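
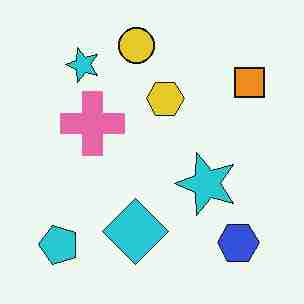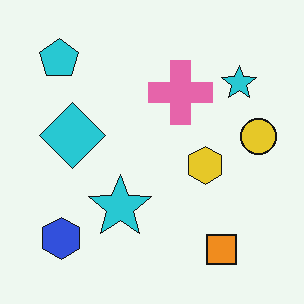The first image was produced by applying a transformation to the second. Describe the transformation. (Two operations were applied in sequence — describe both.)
It was degraded with heavy JPEG compression, then rotated 90° counter-clockwise.

Blocky 8×8 compression artifacts appear around shape edges and the flat background shows ringing — characteristic JPEG degradation. The cyan pentagon sits in the top-left of the second image and the bottom-left of the first — consistent with a whole-image 90° counter-clockwise rotation.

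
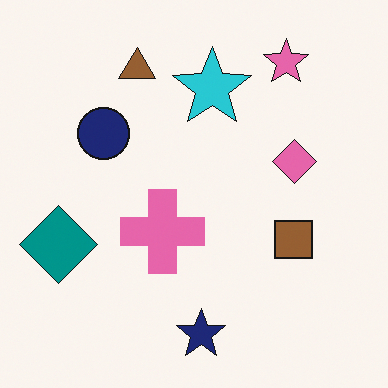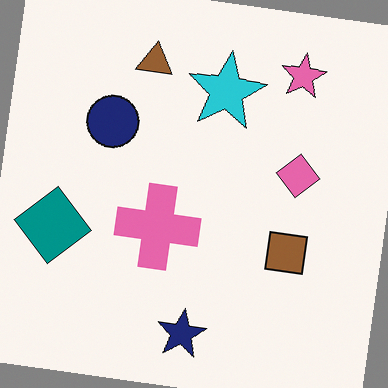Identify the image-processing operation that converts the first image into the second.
Rotated clockwise by a slight angle.

Every shape is tilted by the same angle and the image corners show triangular fill wedges — a whole-image rotation by a non-right angle.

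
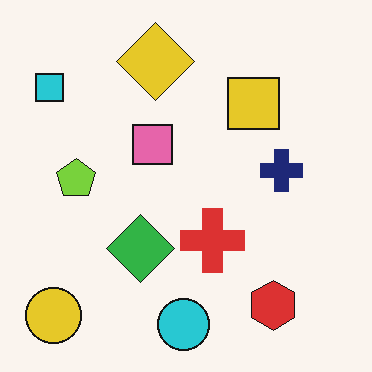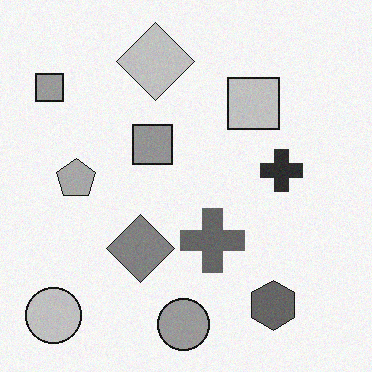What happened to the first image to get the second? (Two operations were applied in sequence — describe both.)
The transformation is: converted to grayscale, then degraded with light additive noise.

All color is removed — every shape is now a shade of grey. Random speckle covers the whole image, including the flat background.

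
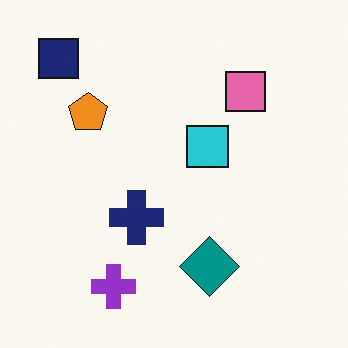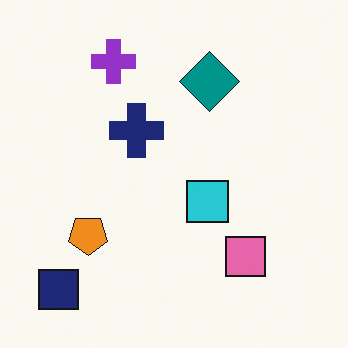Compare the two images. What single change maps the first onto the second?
The image was flipped vertically (top ↔ bottom).

The navy square is in the top-left of the first image and the bottom-left of the second — shapes on opposite sides of the horizontal midline have swapped in a mirror flip.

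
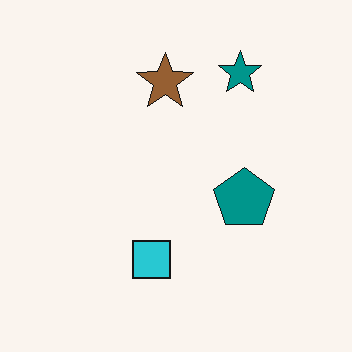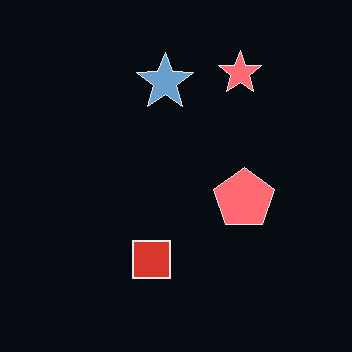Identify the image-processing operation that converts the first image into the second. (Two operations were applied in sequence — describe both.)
The second image is the first color-inverted (negative), then JPEG-compressed with visible artifacts.

The light background has become dark and every shape's color is its complement — a photographic negative. Blocky 8×8 compression artifacts appear around shape edges and the flat background shows ringing — characteristic JPEG degradation.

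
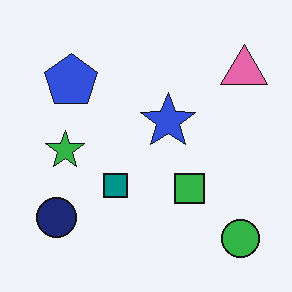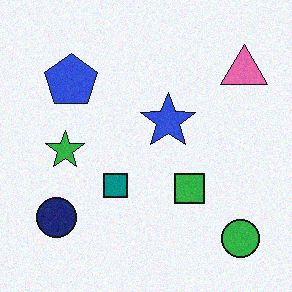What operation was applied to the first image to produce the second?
The image was degraded with light additive noise.

Random speckle covers the whole image, including the flat background.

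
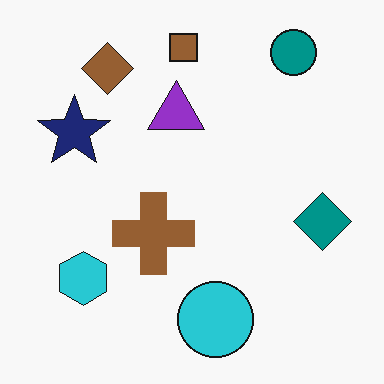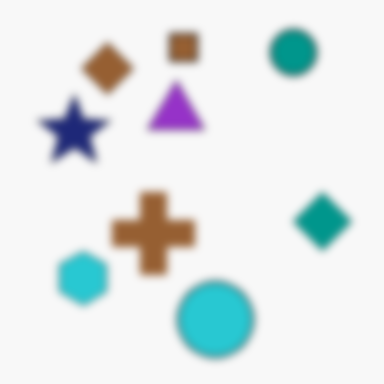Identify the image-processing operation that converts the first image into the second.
It was noticeably gaussian-blurred.

Shape edges and outlines are uniformly softened across the whole image.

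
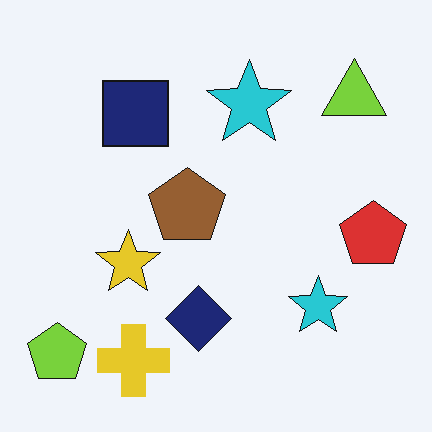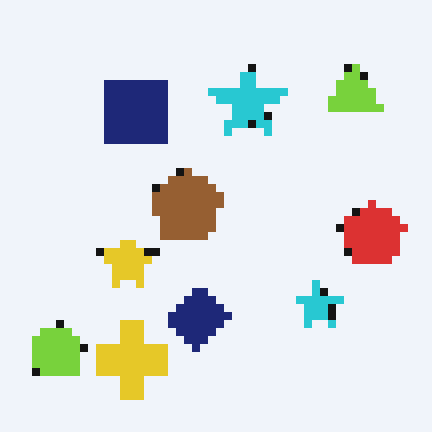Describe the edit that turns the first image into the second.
The image was pixelated into visible square blocks.

Shapes are reduced to large square blocks; fine edges and outlines are lost — a downscale-then-upscale (mosaic) effect.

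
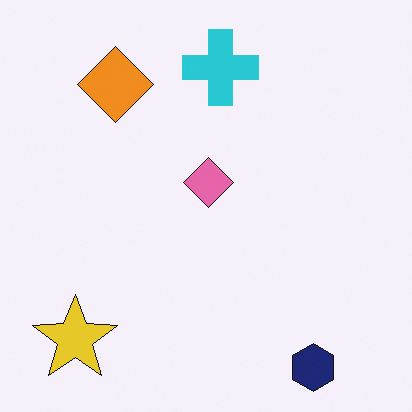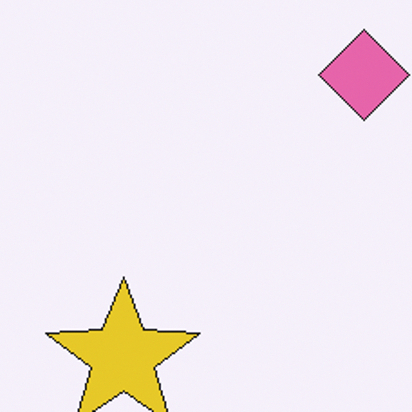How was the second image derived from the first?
Cropped tightly and scaled back up.

The visible shapes are larger and the field of view is narrower; shapes near the original edges may be partly or wholly outside the frame — a crop-and-rescale.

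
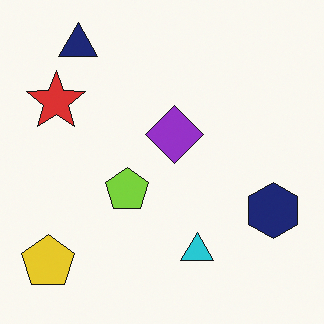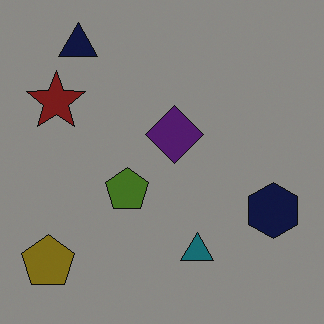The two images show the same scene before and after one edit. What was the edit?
Substantially darkened.

Every pixel — background and shapes alike — is uniformly darkened.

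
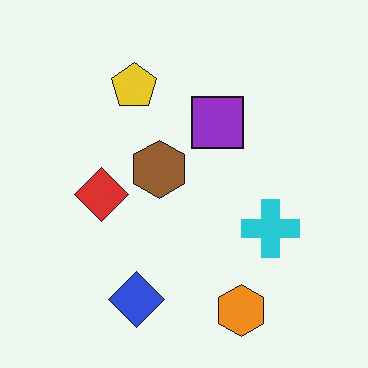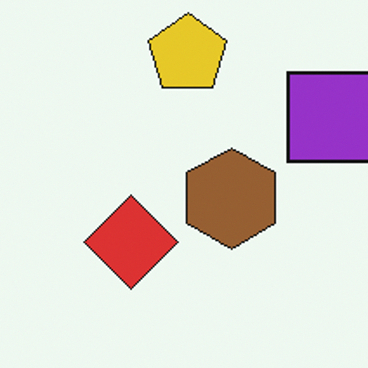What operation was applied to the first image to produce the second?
This is the original image cropped tightly and scaled back up.

The visible shapes are larger and the field of view is narrower; shapes near the original edges may be partly or wholly outside the frame — a crop-and-rescale.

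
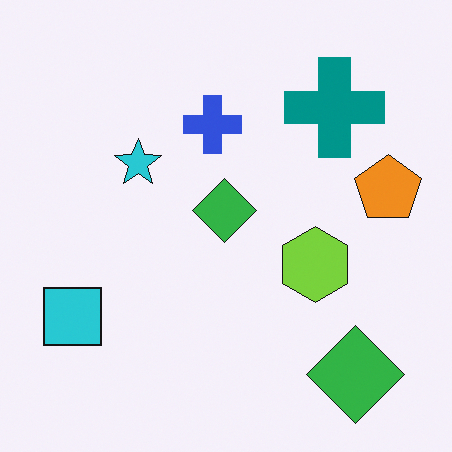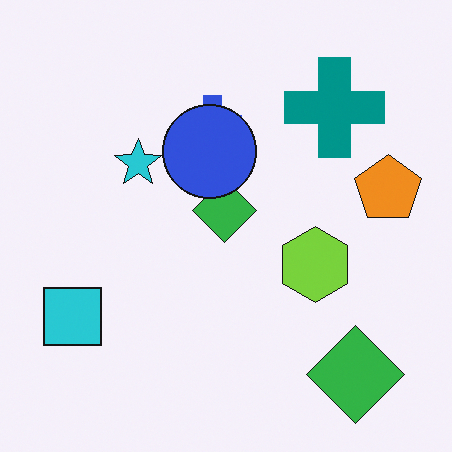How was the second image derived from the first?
The second image is the first overlaid with an additional blue circle.

A blue circle appears in the second image that is absent from the first.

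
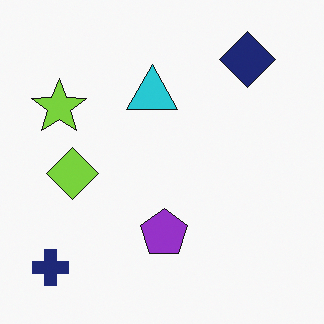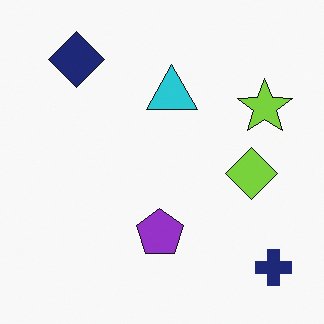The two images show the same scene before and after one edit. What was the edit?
The second image is the first flipped horizontally (left ↔ right).

The navy cross is in the bottom-left of the first image and the bottom-right of the second — shapes on opposite sides of the vertical midline have swapped in a mirror flip.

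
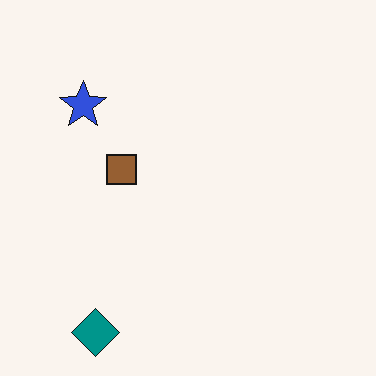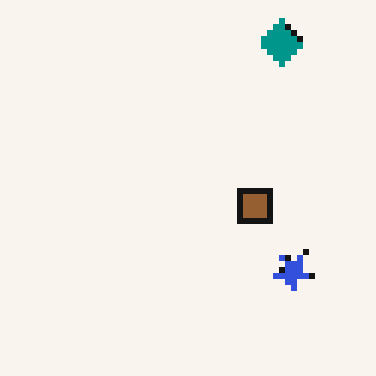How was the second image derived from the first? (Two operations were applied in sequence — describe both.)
Rotated 180°, then pixelated into visible square blocks.

The teal diamond sits in the bottom-left of the first image and the top-right of the second — consistent with a whole-image 180° rotation. Shapes are reduced to large square blocks; fine edges and outlines are lost — a downscale-then-upscale (mosaic) effect.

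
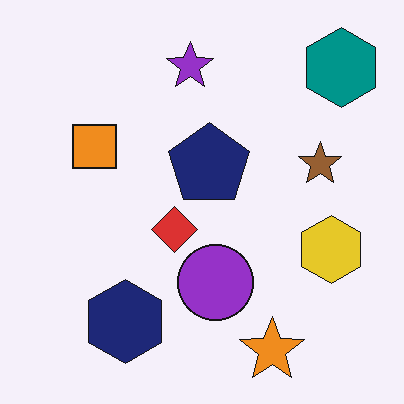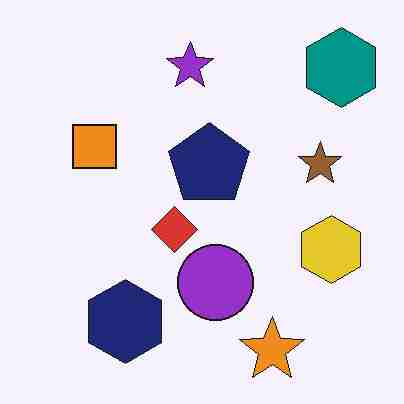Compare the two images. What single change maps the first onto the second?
It was heavily JPEG-compressed with obvious blocking artifacts.

Blocky 8×8 compression artifacts appear around shape edges and the flat background shows ringing — characteristic JPEG degradation.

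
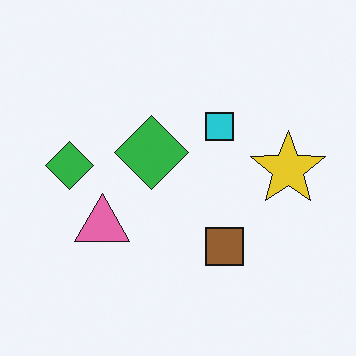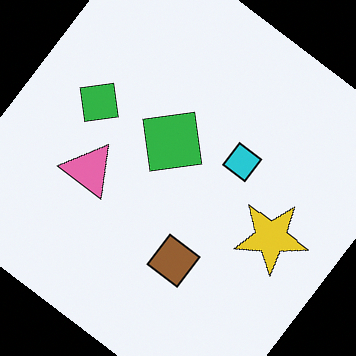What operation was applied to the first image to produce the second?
It was rotated clockwise by a large amount — several tens of degrees.

Every shape is tilted by the same angle and the image corners show triangular fill wedges — a whole-image rotation by a non-right angle.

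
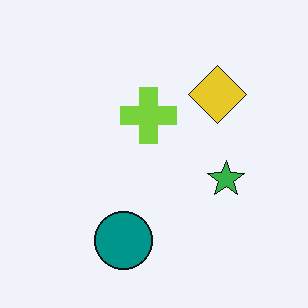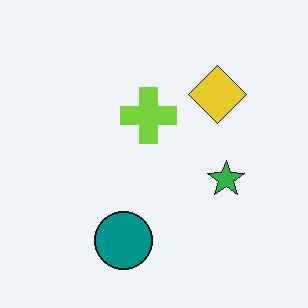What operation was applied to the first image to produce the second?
The second image is the first given moderate JPEG compression.

Blocky 8×8 compression artifacts appear around shape edges and the flat background shows ringing — characteristic JPEG degradation.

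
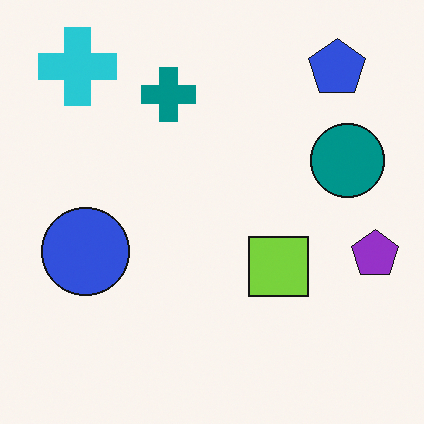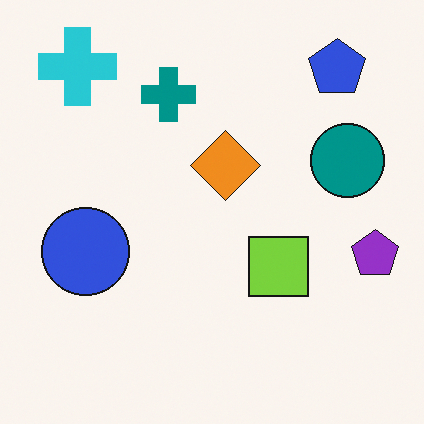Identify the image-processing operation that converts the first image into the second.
It was overlaid with an additional orange diamond.

An orange diamond appears in the second image that is absent from the first.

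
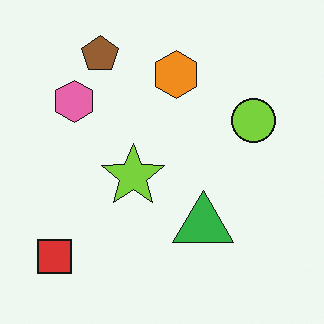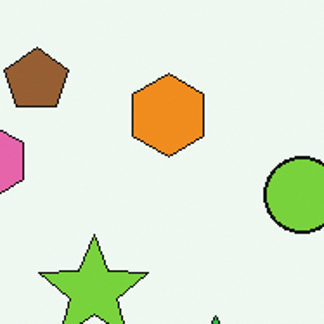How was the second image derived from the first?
The transformation is: cropped tightly and scaled back up.

The visible shapes are larger and the field of view is narrower; shapes near the original edges may be partly or wholly outside the frame — a crop-and-rescale.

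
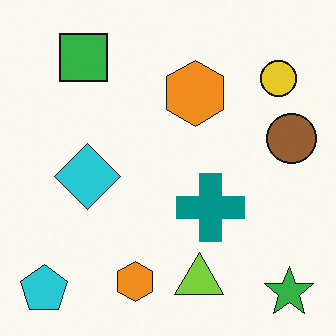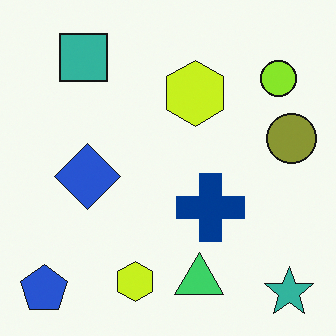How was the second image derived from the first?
Hue-shifted slightly.

Every shape's color has rotated by the same amount around the hue wheel — a uniform hue shift.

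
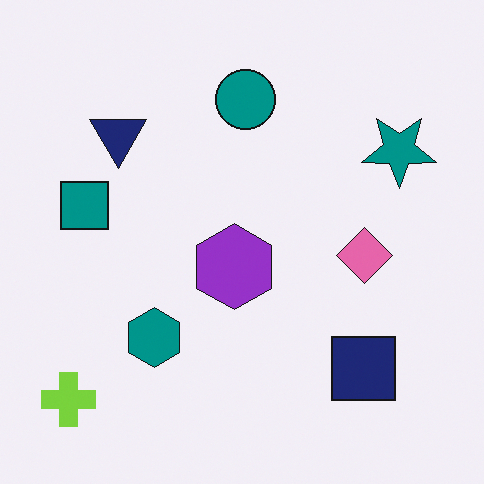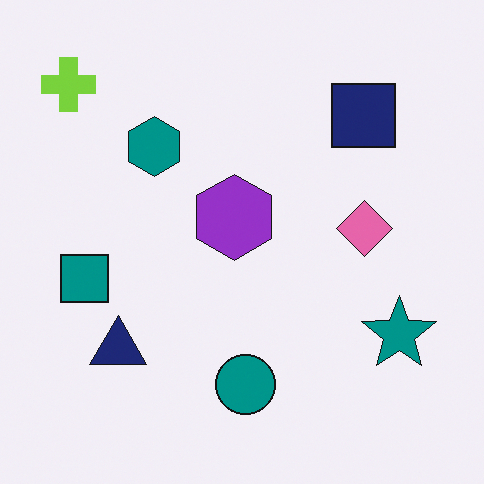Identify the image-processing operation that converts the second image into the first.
It was flipped vertically (top ↔ bottom).

The lime cross is in the top-left of the second image and the bottom-left of the first — shapes on opposite sides of the horizontal midline have swapped in a mirror flip.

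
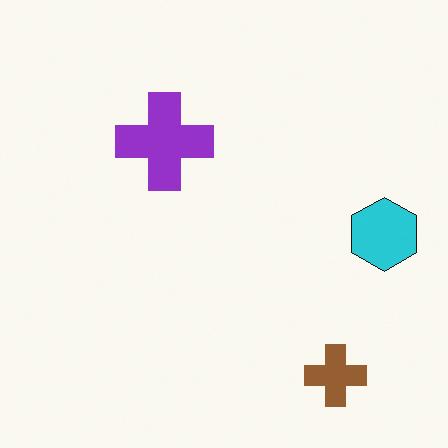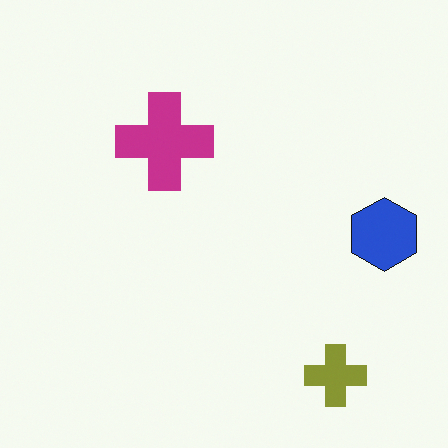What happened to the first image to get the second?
This is the original image hue-shifted slightly.

Every shape's color has rotated by the same amount around the hue wheel — a uniform hue shift.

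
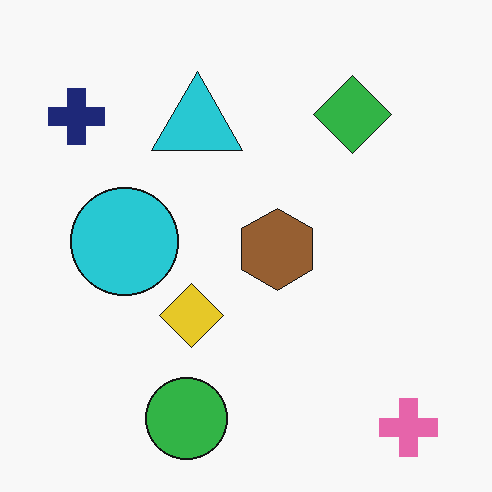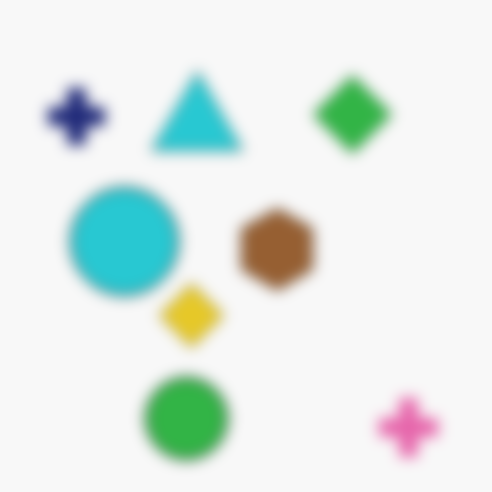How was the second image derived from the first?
It was strongly gaussian-blurred.

Shape edges and outlines are uniformly softened across the whole image.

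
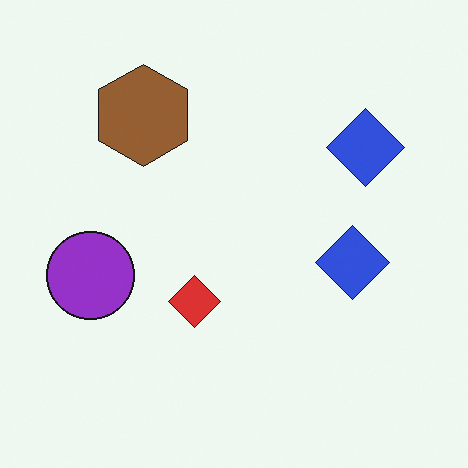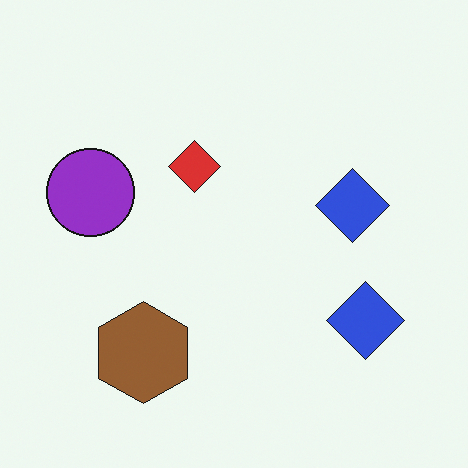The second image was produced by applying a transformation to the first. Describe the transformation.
It was flipped vertically (top ↔ bottom).

The brown hexagon is in the top-left of the first image and the bottom-left of the second — shapes on opposite sides of the horizontal midline have swapped in a mirror flip.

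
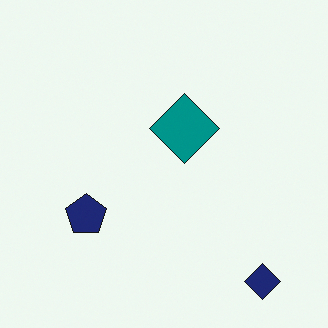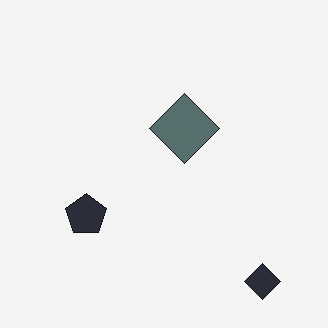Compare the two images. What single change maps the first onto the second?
This is the original image heavily desaturated.

All colors are more muted and greyish — a global saturation change.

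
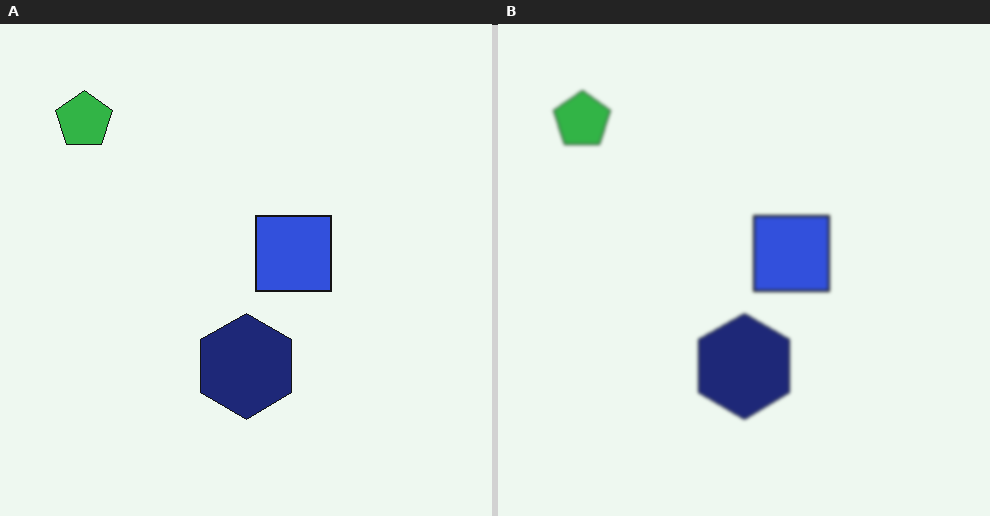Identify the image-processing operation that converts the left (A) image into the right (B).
The right (B) image is the left (A) given a subtle gaussian blur.

Shape edges and outlines are uniformly softened across the whole image.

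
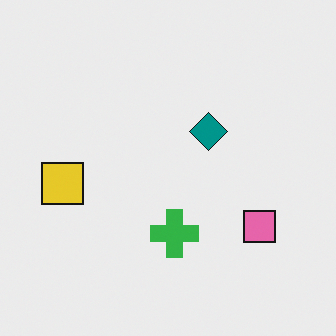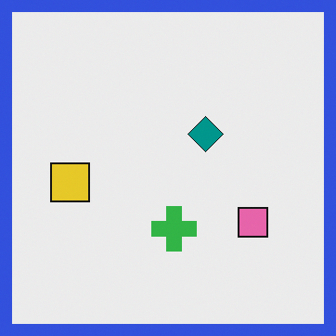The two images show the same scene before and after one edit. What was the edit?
This is the original image framed with a blue border.

A solid blue frame runs around the edge of the second image, with the content slightly shrunk inside it.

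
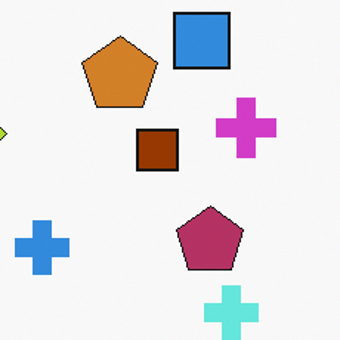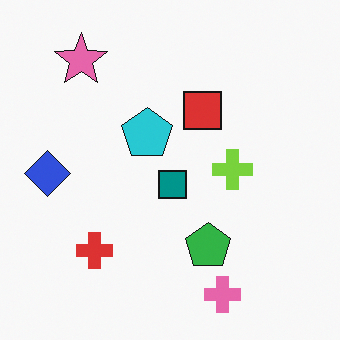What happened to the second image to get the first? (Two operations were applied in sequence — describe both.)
This is the original image cropped slightly and scaled back up, then hue-shifted by a large amount.

The visible shapes are larger and the field of view is narrower; shapes near the original edges may be partly or wholly outside the frame — a crop-and-rescale. Every shape's color has rotated by the same amount around the hue wheel — a uniform hue shift.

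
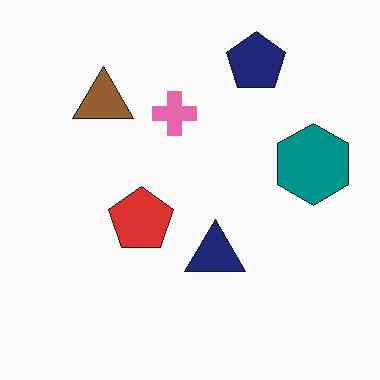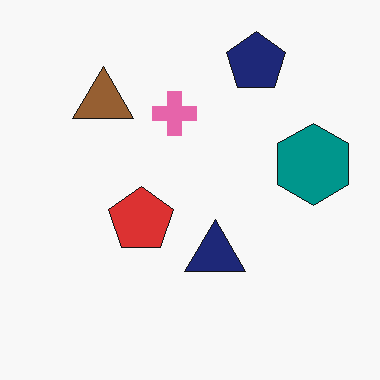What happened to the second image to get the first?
This is the original image given moderate JPEG compression.

Blocky 8×8 compression artifacts appear around shape edges and the flat background shows ringing — characteristic JPEG degradation.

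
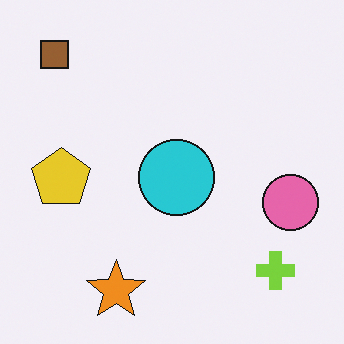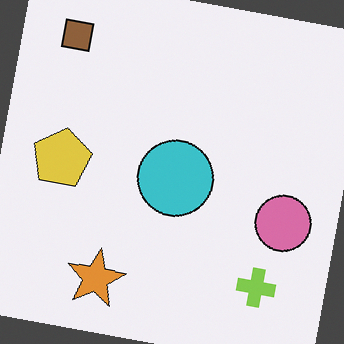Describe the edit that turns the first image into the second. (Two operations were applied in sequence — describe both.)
It was rotated clockwise by a few degrees, then slightly desaturated.

Every shape is tilted by the same angle and the image corners show triangular fill wedges — a whole-image rotation by a non-right angle. All colors are more muted and greyish — a global saturation change.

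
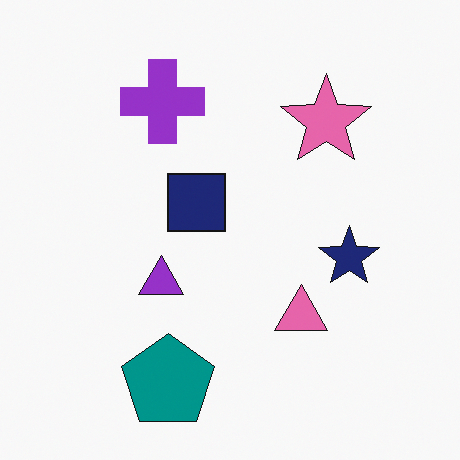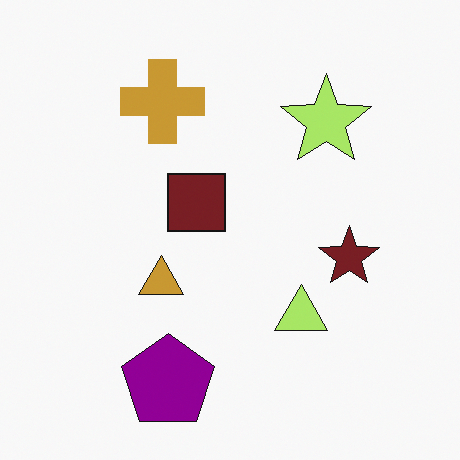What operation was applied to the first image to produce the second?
This is the original image hue-shifted by a moderate amount.

Every shape's color has rotated by the same amount around the hue wheel — a uniform hue shift.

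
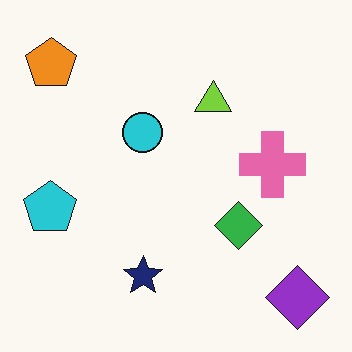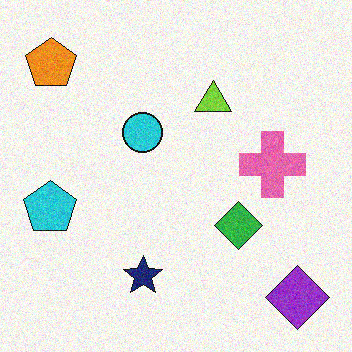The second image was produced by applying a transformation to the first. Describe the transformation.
Degraded with moderate additive noise.

Random speckle covers the whole image, including the flat background.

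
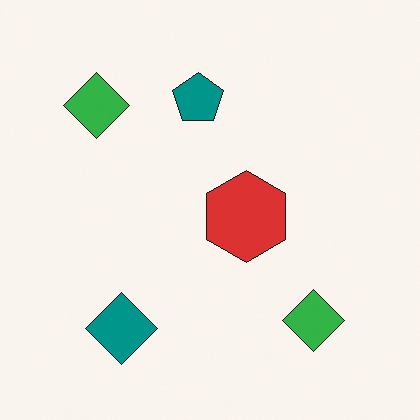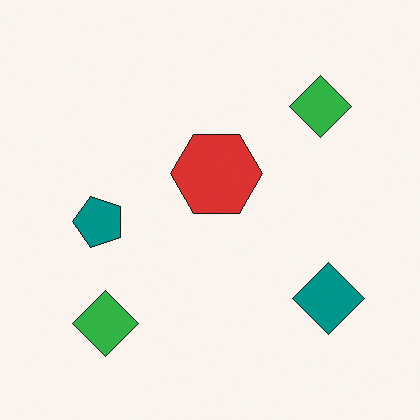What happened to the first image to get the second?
The transformation is: rotated 90° counter-clockwise.

The teal diamond sits in the bottom-left of the first image and the bottom-right of the second — consistent with a whole-image 90° counter-clockwise rotation.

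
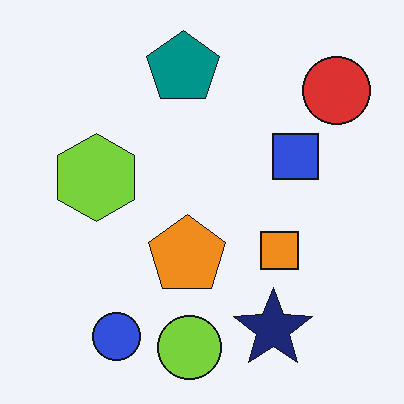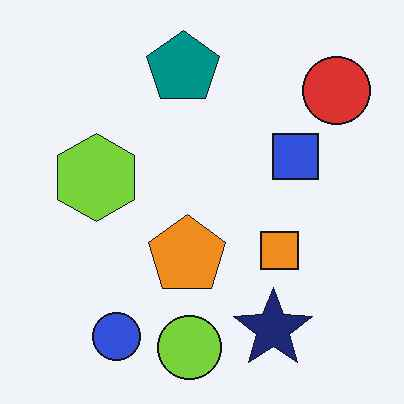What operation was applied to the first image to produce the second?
It was given moderate JPEG compression.

Blocky 8×8 compression artifacts appear around shape edges and the flat background shows ringing — characteristic JPEG degradation.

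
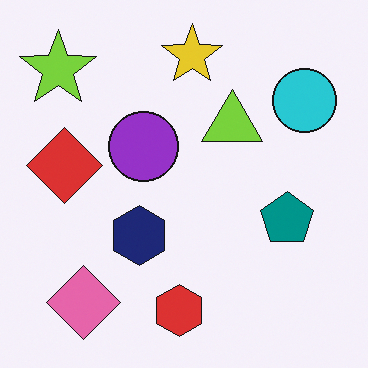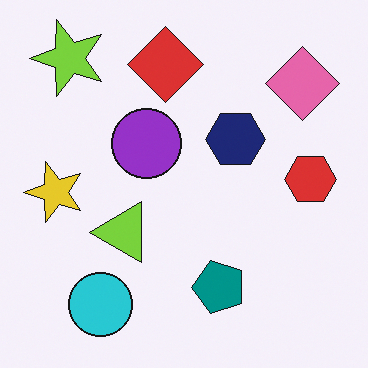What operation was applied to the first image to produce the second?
Transposed (reflected across the top-left ↔ bottom-right diagonal).

Shapes have swapped their row and column positions — what was in the top-right is now in the bottom-left — a diagonal reflection.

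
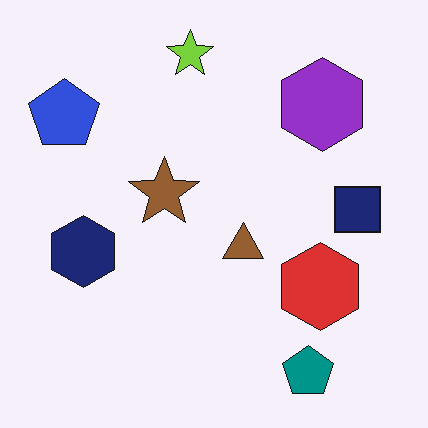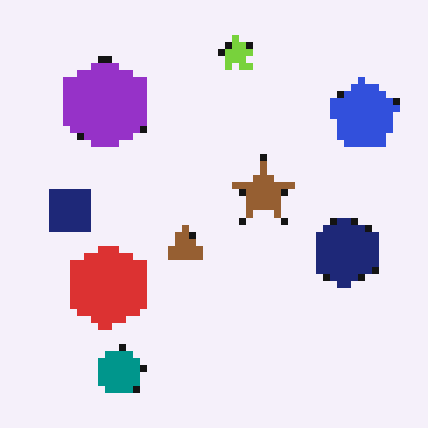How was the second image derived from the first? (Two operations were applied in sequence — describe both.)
The second image is the first flipped horizontally (left ↔ right), then pixelated into visible square blocks.

The blue pentagon is in the top-left of the first image and the top-right of the second — shapes on opposite sides of the vertical midline have swapped in a mirror flip. Shapes are reduced to large square blocks; fine edges and outlines are lost — a downscale-then-upscale (mosaic) effect.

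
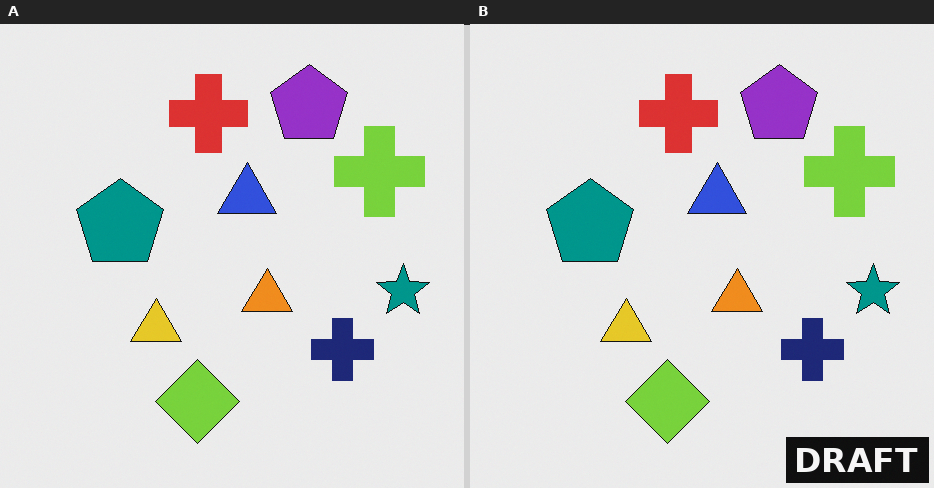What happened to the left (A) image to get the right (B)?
It was watermarked with the text "DRAFT" in the lower-right corner.

A dark label reading "DRAFT" appears in the lower-right corner.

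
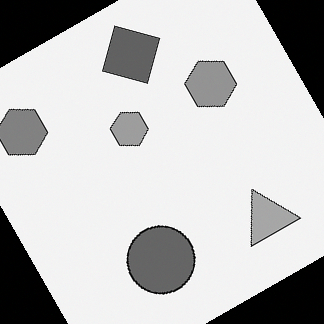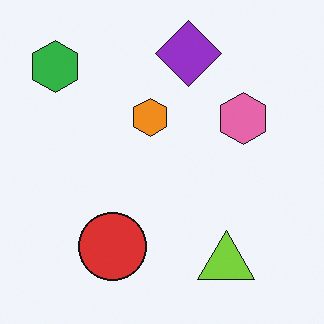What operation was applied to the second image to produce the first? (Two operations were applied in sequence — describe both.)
This is the original image rotated counter-clockwise by a moderate amount, then converted to grayscale.

Every shape is tilted by the same angle and the image corners show triangular fill wedges — a whole-image rotation by a non-right angle. All color is removed — every shape is now a shade of grey.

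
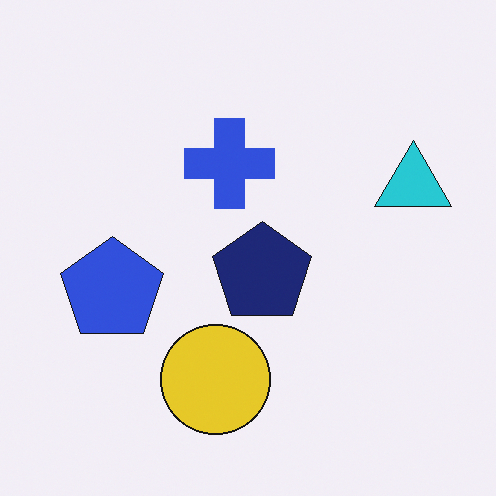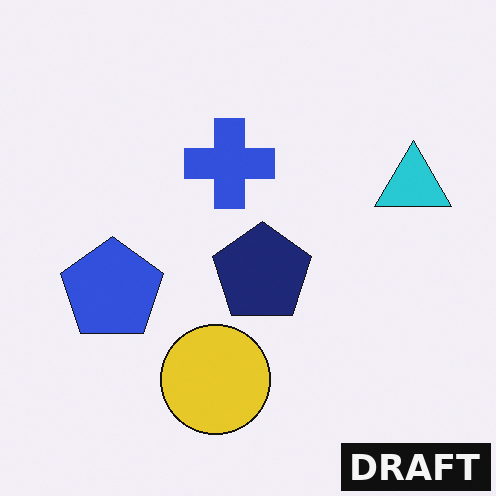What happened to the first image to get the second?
Watermarked with the text "DRAFT" in the lower-right corner.

A dark label reading "DRAFT" appears in the lower-right corner.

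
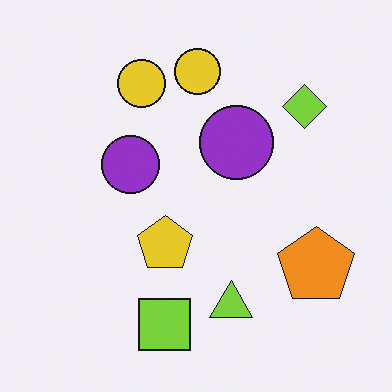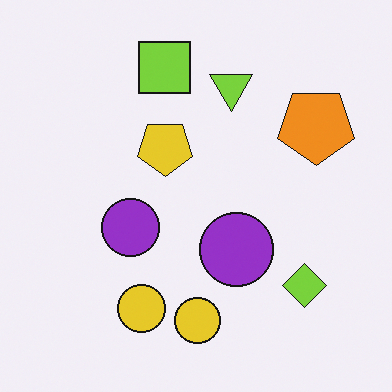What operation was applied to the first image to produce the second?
The second image is the first flipped vertically (top ↔ bottom).

The lime square is in the bottom of the first image and the top of the second — shapes on opposite sides of the horizontal midline have swapped in a mirror flip.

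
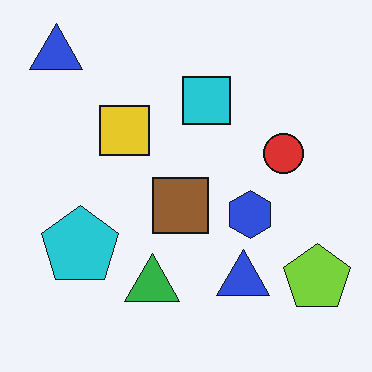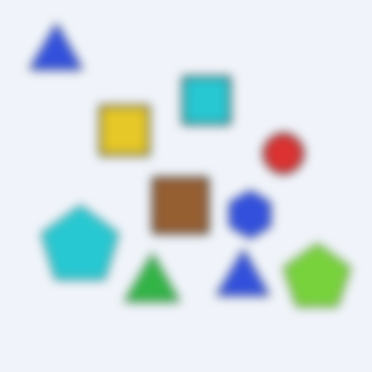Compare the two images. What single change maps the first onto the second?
The transformation is: strongly gaussian-blurred.

Shape edges and outlines are uniformly softened across the whole image.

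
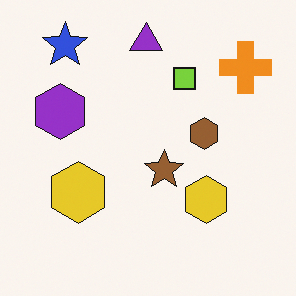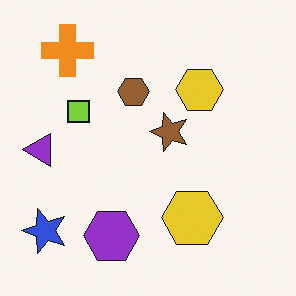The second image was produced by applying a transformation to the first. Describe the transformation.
The image was rotated 90° counter-clockwise.

The blue star sits in the top-left of the first image and the bottom-left of the second — consistent with a whole-image 90° counter-clockwise rotation.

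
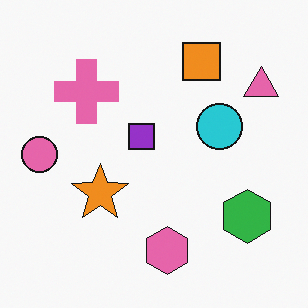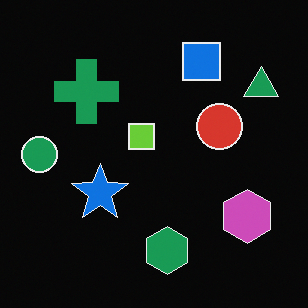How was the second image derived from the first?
It was color-inverted (negative).

The light background has become dark and every shape's color is its complement — a photographic negative.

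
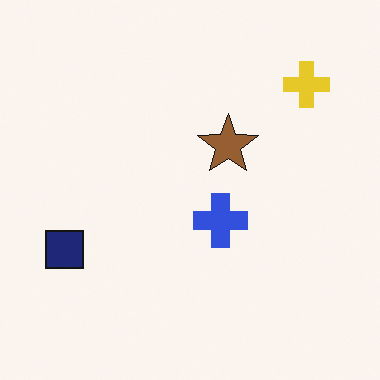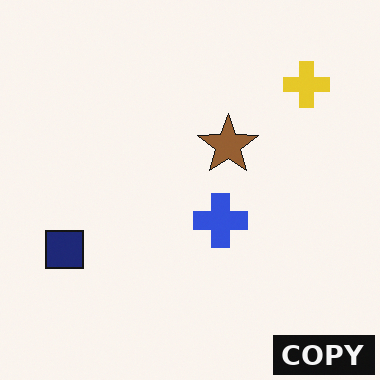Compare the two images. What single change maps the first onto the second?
The second image is the first watermarked with the text "COPY" in the lower-right corner.

A dark label reading "COPY" appears in the lower-right corner.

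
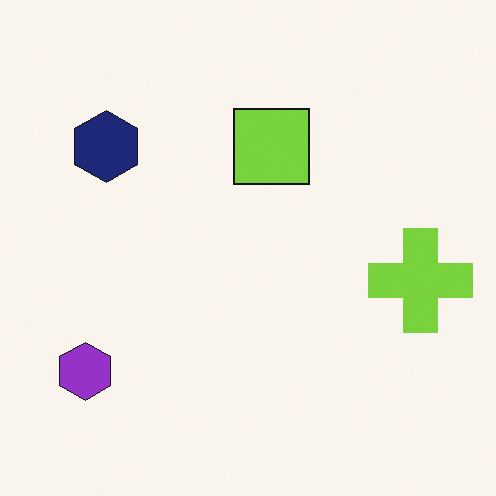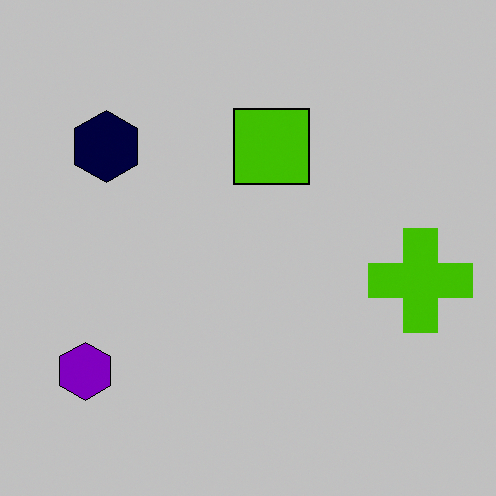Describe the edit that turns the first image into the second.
The second image is the first aggressively posterized.

Each flat color has snapped to a coarser quantized level — most visibly, the near-white background has dropped to a flat grey.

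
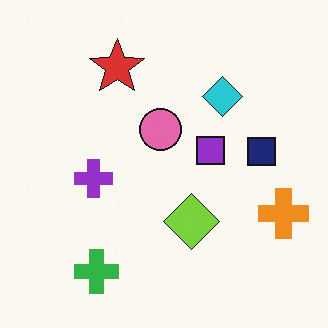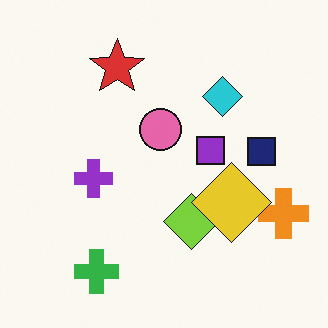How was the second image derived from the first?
It was overlaid with an additional yellow diamond.

A yellow diamond appears in the second image that is absent from the first.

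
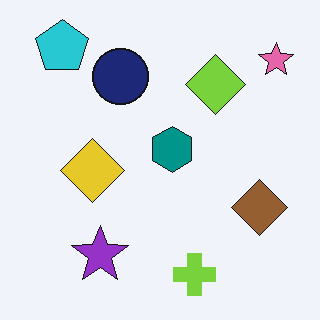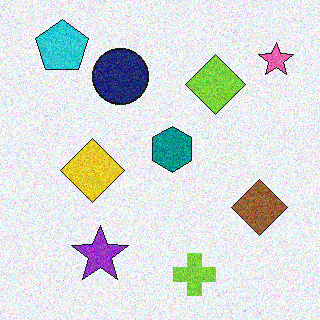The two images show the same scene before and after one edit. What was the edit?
Degraded with moderate additive noise.

Random speckle covers the whole image, including the flat background.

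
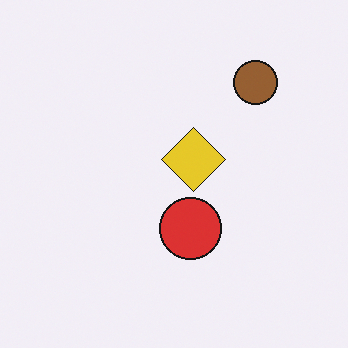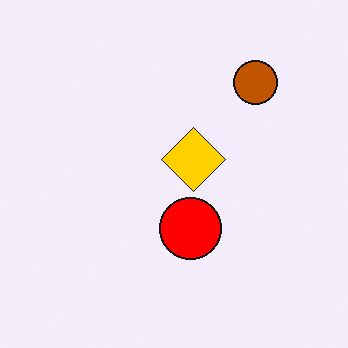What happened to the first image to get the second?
The transformation is: heavily oversaturated.

All colors are more vivid — a global saturation change.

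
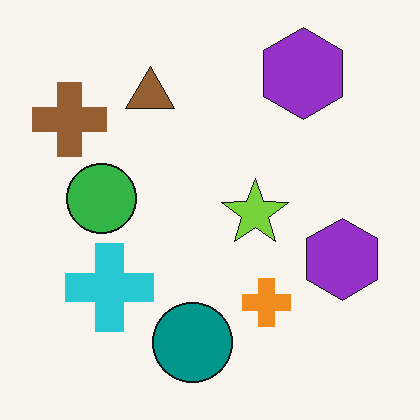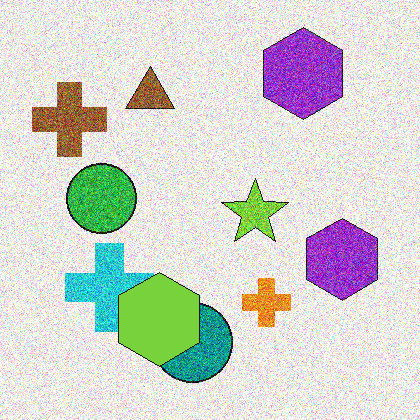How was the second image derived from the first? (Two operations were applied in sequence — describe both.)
Degraded with strong gaussian noise, then overlaid with an additional lime hexagon.

Random speckle covers the whole image, including the flat background. A lime hexagon appears in the second image that is absent from the first.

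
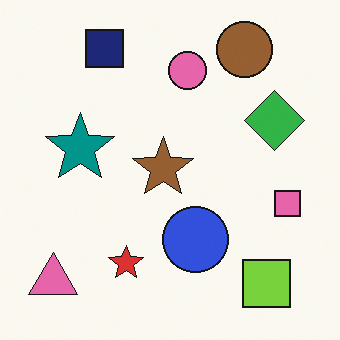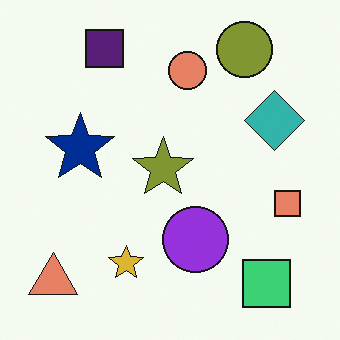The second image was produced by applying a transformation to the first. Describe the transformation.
Hue-shifted by a small amount.

Every shape's color has rotated by the same amount around the hue wheel — a uniform hue shift.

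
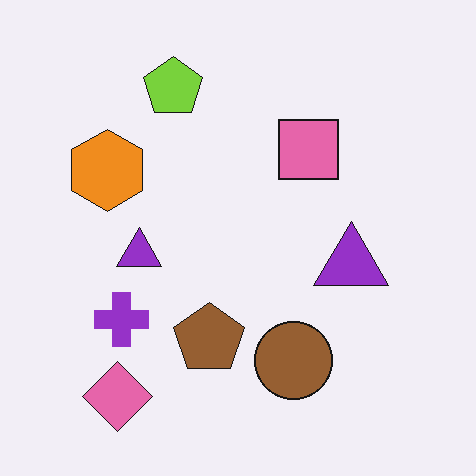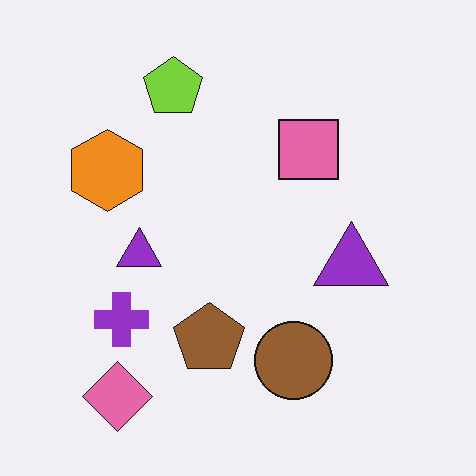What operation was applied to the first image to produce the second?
It was given moderate JPEG compression.

Blocky 8×8 compression artifacts appear around shape edges and the flat background shows ringing — characteristic JPEG degradation.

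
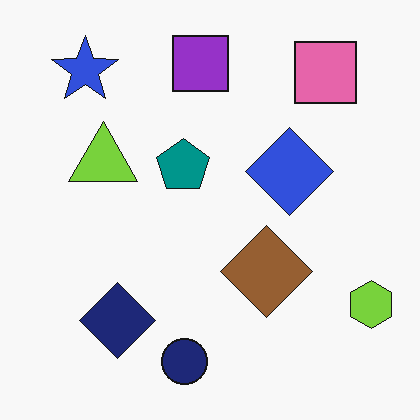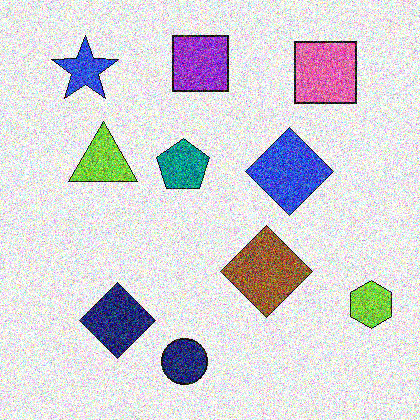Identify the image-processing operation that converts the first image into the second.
Degraded with strong gaussian noise.

Random speckle covers the whole image, including the flat background.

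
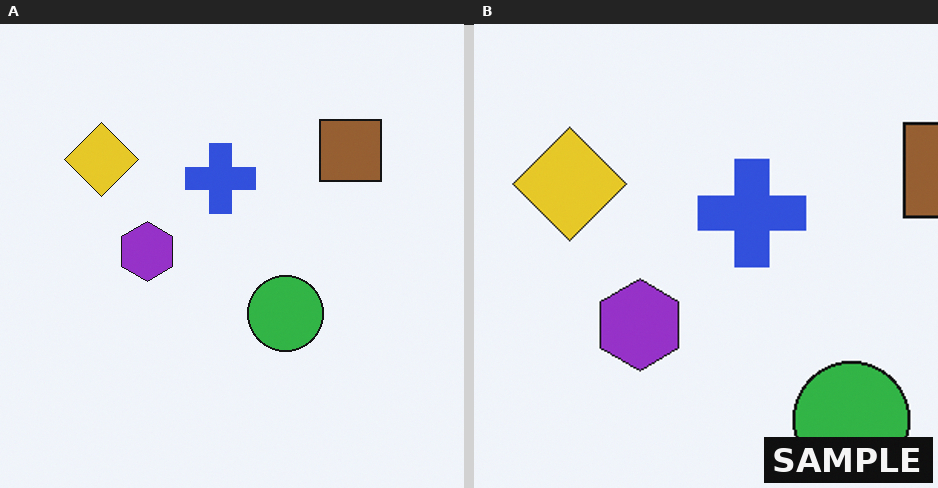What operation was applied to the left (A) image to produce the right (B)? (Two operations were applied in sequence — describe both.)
Cropped slightly and scaled back up, then watermarked with the text "SAMPLE" in the lower-right corner.

The visible shapes are larger and the field of view is narrower; shapes near the original edges may be partly or wholly outside the frame — a crop-and-rescale. A dark label reading "SAMPLE" appears in the lower-right corner.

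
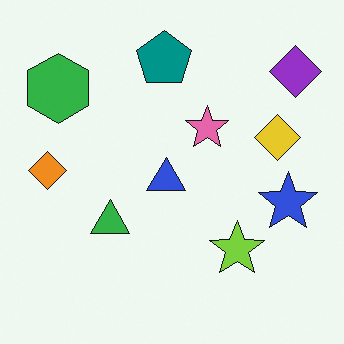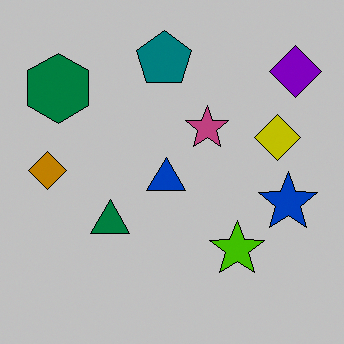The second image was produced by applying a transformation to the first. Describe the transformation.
The image was heavily posterized to just a handful of flat colors.

Each flat color has snapped to a coarser quantized level — most visibly, the near-white background has dropped to a flat grey.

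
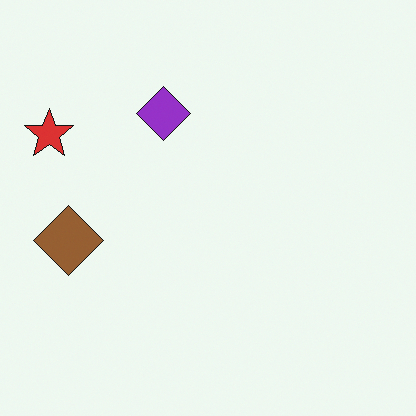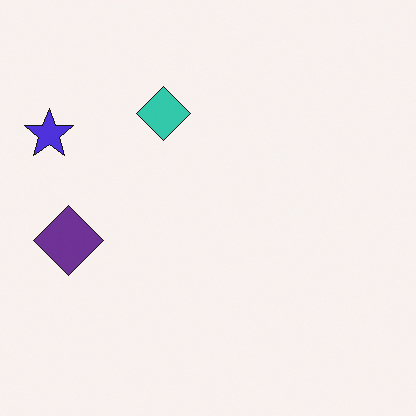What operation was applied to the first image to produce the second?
Hue-shifted by a large amount.

Every shape's color has rotated by the same amount around the hue wheel — a uniform hue shift.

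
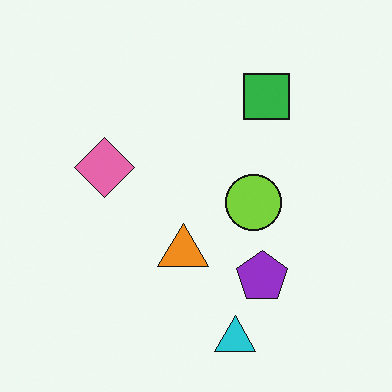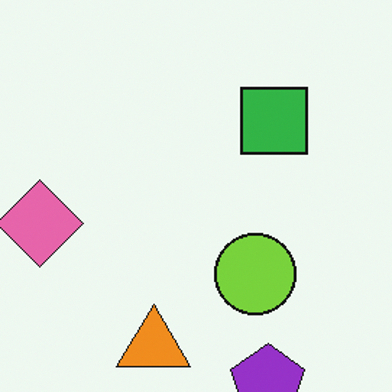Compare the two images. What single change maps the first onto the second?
This is the original image cropped slightly and scaled back up.

The visible shapes are larger and the field of view is narrower; shapes near the original edges may be partly or wholly outside the frame — a crop-and-rescale.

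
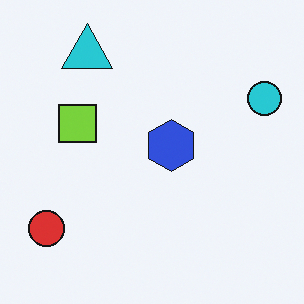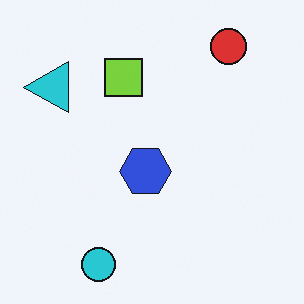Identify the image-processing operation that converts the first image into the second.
The second image is the first transposed (reflected across the top-left ↔ bottom-right diagonal).

Shapes have swapped their row and column positions — what was in the top-right is now in the bottom-left — a diagonal reflection.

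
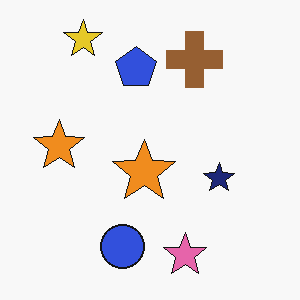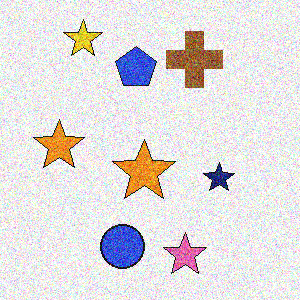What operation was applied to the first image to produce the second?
The transformation is: degraded with heavy additive noise.

Random speckle covers the whole image, including the flat background.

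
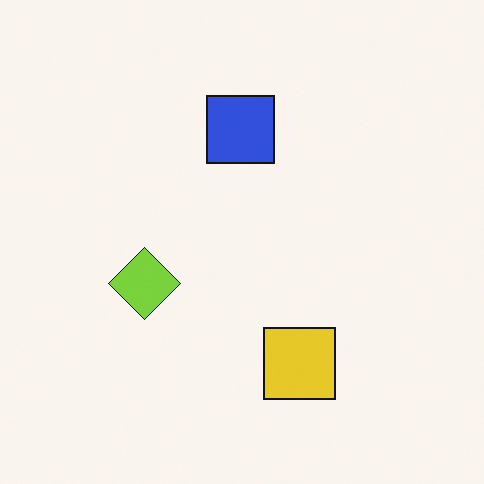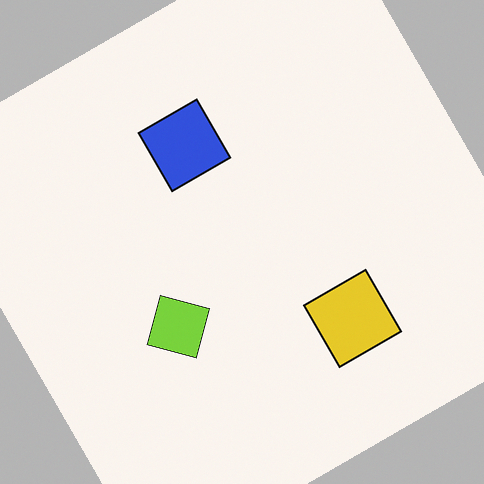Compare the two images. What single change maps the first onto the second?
The transformation is: rotated counter-clockwise by a large amount — several tens of degrees.

Every shape is tilted by the same angle and the image corners show triangular fill wedges — a whole-image rotation by a non-right angle.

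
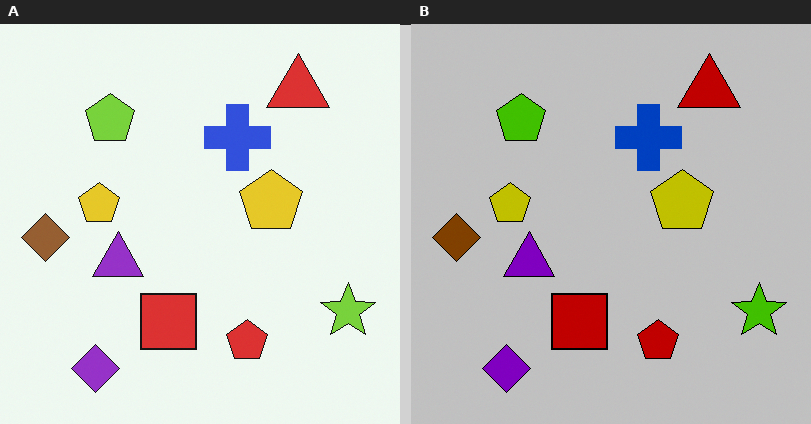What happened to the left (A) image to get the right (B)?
It was heavily posterized to just a handful of flat colors.

Each flat color has snapped to a coarser quantized level — most visibly, the near-white background has dropped to a flat grey.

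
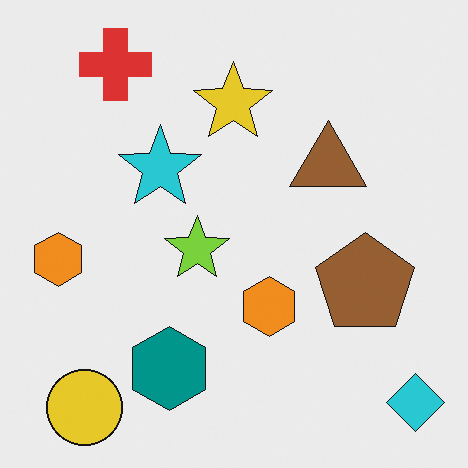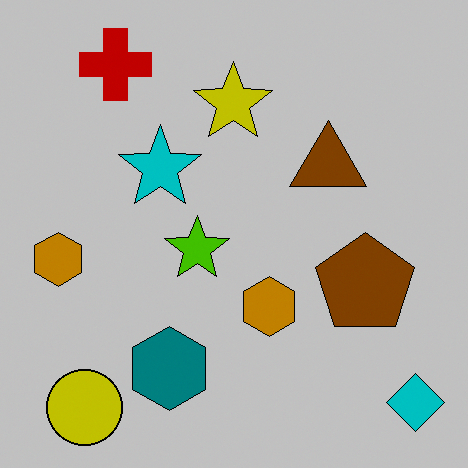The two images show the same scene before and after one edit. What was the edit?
The image was heavily posterized to just a handful of flat colors.

Each flat color has snapped to a coarser quantized level — most visibly, the near-white background has dropped to a flat grey.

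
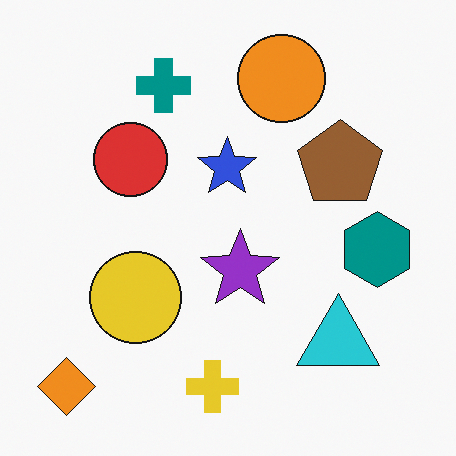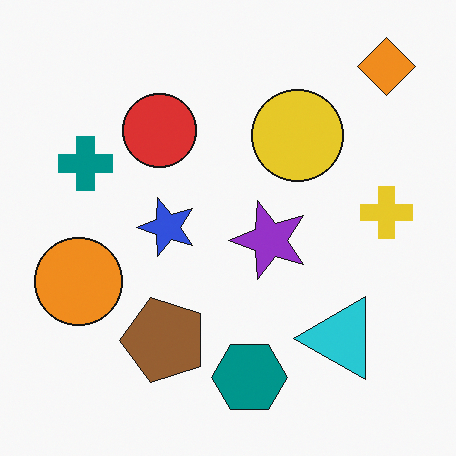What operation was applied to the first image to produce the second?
It was transposed (reflected across the top-left ↔ bottom-right diagonal).

Shapes have swapped their row and column positions — what was in the top-right is now in the bottom-left — a diagonal reflection.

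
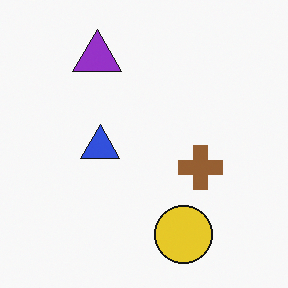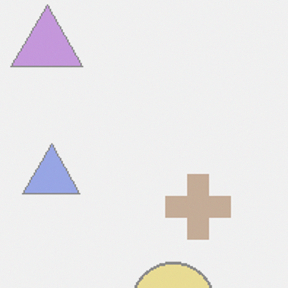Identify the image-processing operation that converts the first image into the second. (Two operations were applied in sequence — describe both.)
The second image is the first cropped to a modestly smaller region and rescaled, then washed out (contrast reduced).

The visible shapes are larger and the field of view is narrower; shapes near the original edges may be partly or wholly outside the frame — a crop-and-rescale. Tones are pushed toward mid-grey across the whole image — a global contrast change.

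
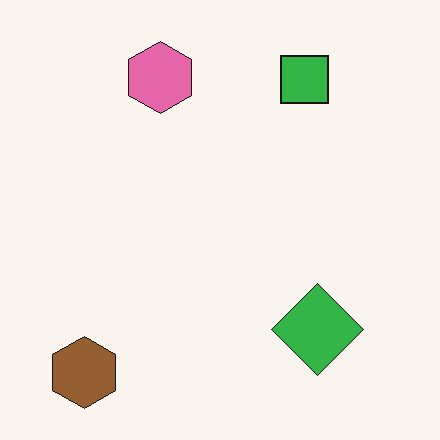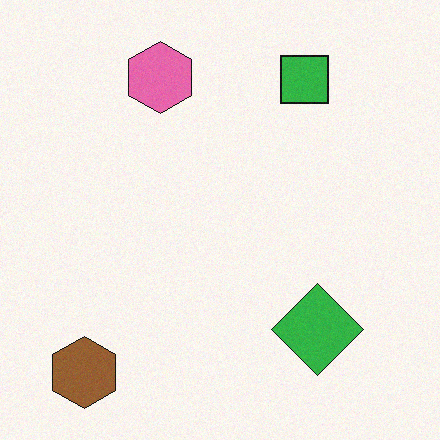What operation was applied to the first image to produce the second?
The second image is the first degraded with a light layer of grain.

Random speckle covers the whole image, including the flat background.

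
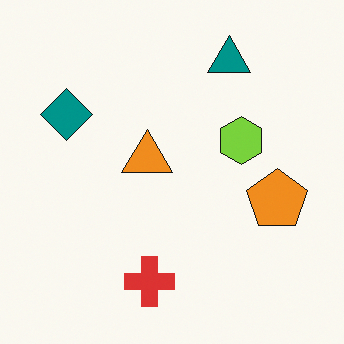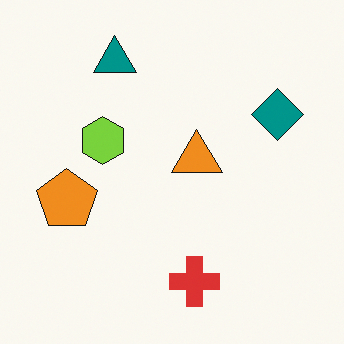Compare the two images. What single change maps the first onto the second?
The transformation is: flipped horizontally (left ↔ right).

The teal diamond is in the top-left of the first image and the top-right of the second — shapes on opposite sides of the vertical midline have swapped in a mirror flip.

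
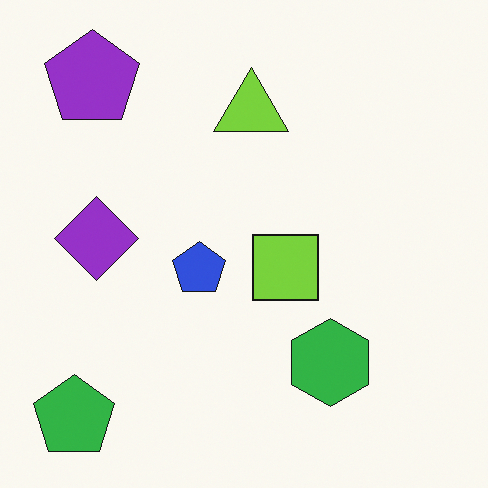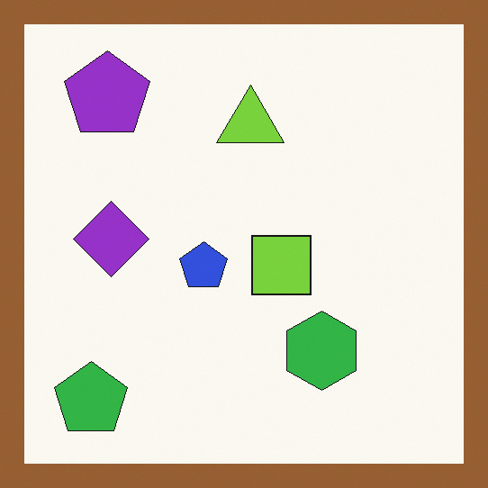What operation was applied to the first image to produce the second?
It was framed with a brown border.

A solid brown frame runs around the edge of the second image, with the content slightly shrunk inside it.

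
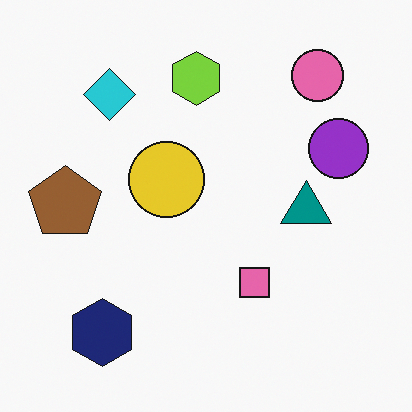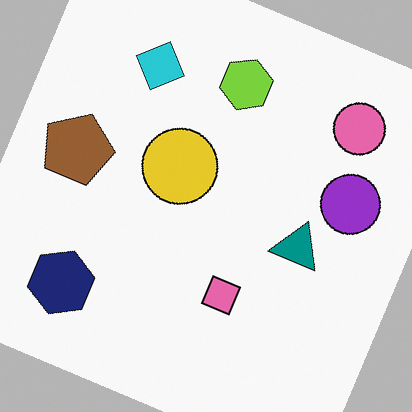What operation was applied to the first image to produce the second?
Rotated clockwise by a clearly visible amount.

Every shape is tilted by the same angle and the image corners show triangular fill wedges — a whole-image rotation by a non-right angle.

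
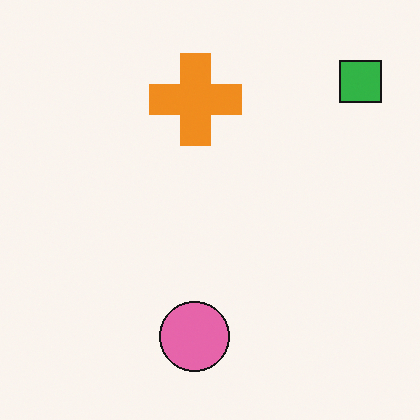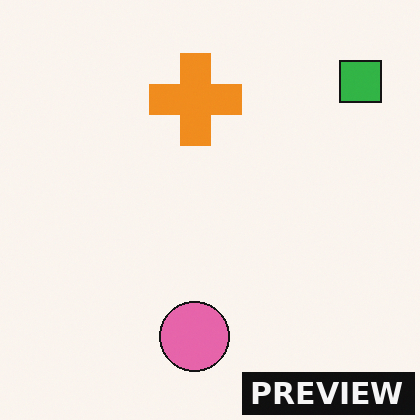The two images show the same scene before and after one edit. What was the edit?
The second image is the first watermarked with the text "PREVIEW" in the lower-right corner.

A dark label reading "PREVIEW" appears in the lower-right corner.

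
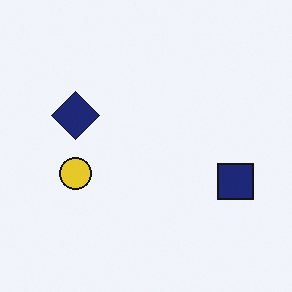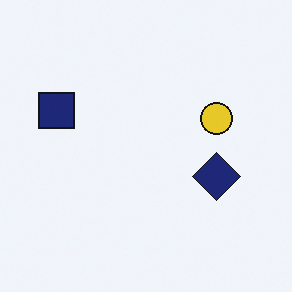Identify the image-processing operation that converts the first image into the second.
It was rotated 180°.

The navy square sits in the right of the first image and the left of the second — consistent with a whole-image 180° rotation.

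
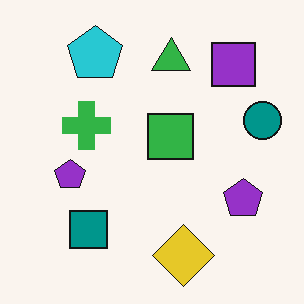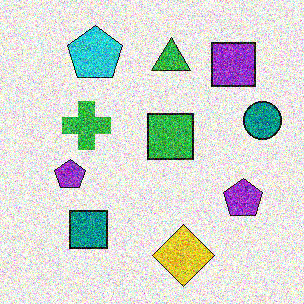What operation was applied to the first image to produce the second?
The second image is the first degraded with strong gaussian noise.

Random speckle covers the whole image, including the flat background.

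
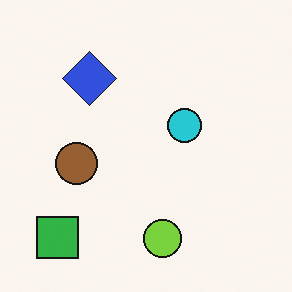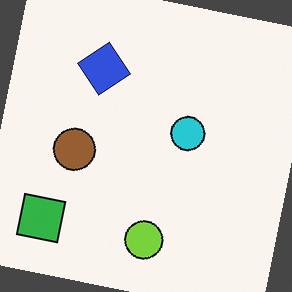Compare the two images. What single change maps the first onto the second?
The image was rotated clockwise by a slight angle.

Every shape is tilted by the same angle and the image corners show triangular fill wedges — a whole-image rotation by a non-right angle.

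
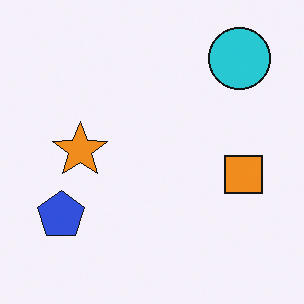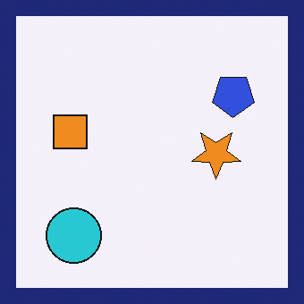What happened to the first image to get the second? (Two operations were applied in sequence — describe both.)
This is the original image rotated 180°, then framed with a navy border.

The cyan circle sits in the top-right of the first image and the bottom-left of the second — consistent with a whole-image 180° rotation. A solid navy frame runs around the edge of the second image, with the content slightly shrunk inside it.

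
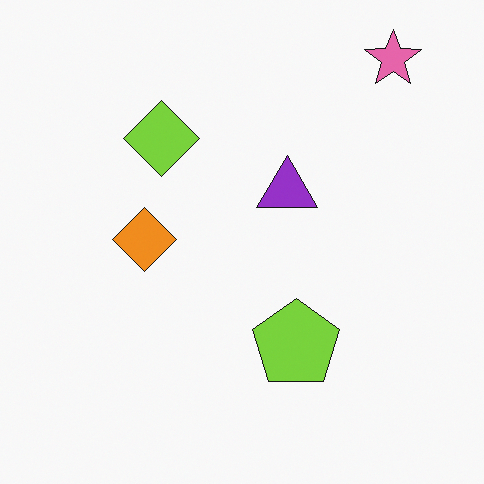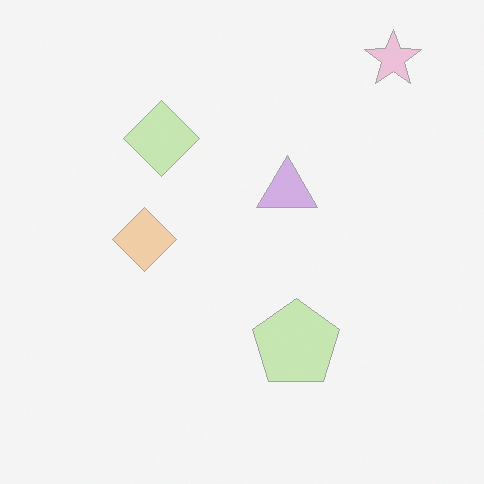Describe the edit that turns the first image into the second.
The second image is the first given much lower contrast.

Tones are pushed toward mid-grey across the whole image — a global contrast change.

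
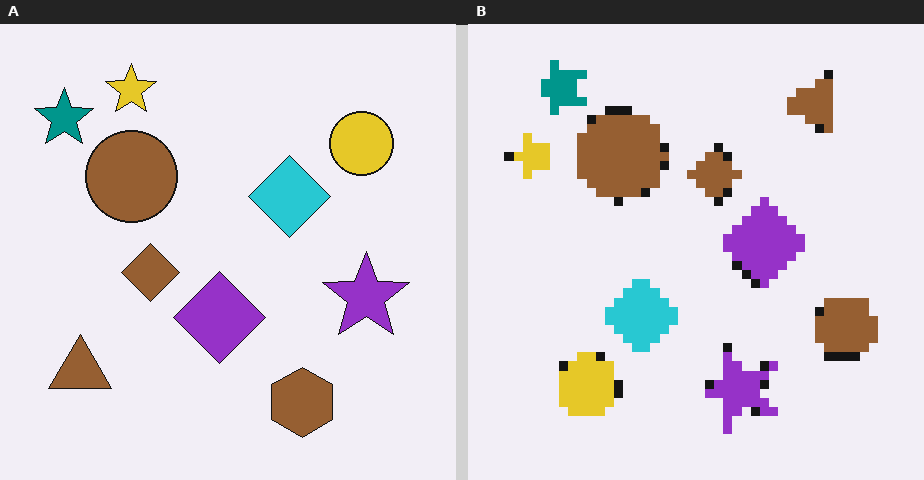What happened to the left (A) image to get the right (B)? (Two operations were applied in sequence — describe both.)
The image was transposed (reflected across the top-left ↔ bottom-right diagonal), then coarsely pixelated.

Shapes have swapped their row and column positions — what was in the top-right is now in the bottom-left — a diagonal reflection. Shapes are reduced to large square blocks; fine edges and outlines are lost — a downscale-then-upscale (mosaic) effect.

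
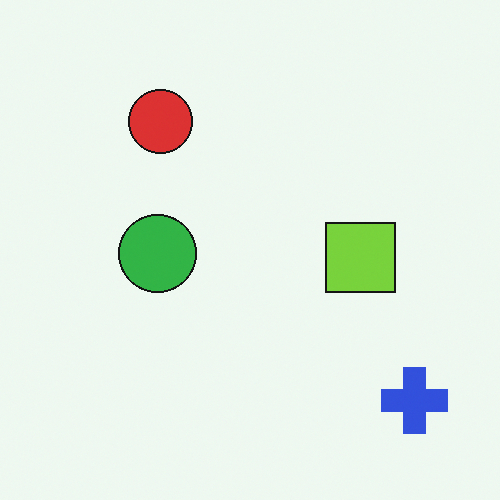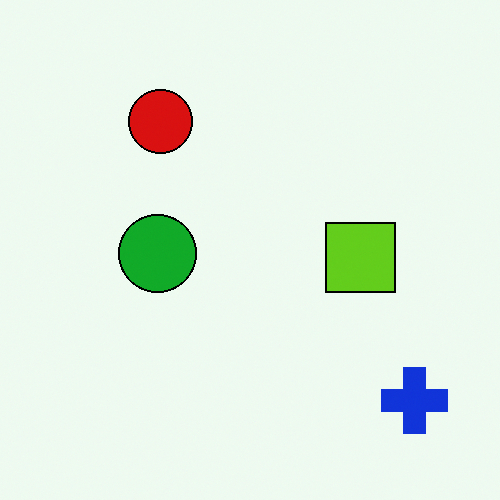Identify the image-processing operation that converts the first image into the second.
The second image is the first given slightly increased contrast.

Tones are pushed away from mid-grey across the whole image — a global contrast change.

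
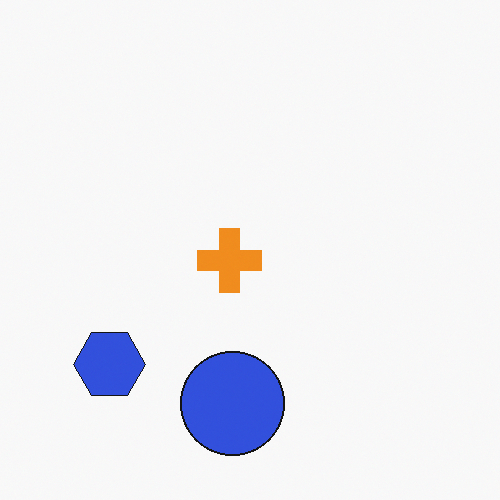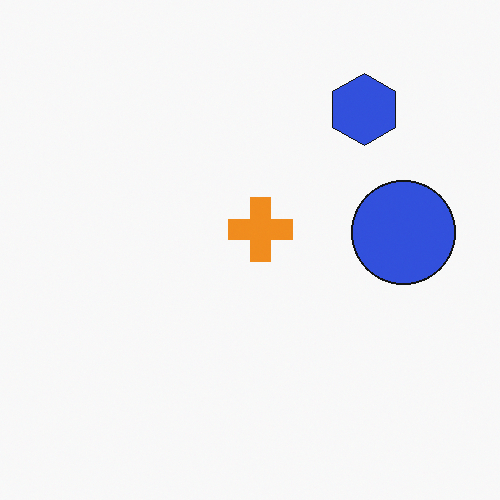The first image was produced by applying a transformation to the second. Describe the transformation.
The first image is the second transposed (reflected across the top-left ↔ bottom-right diagonal).

Shapes have swapped their row and column positions — what was in the top-right is now in the bottom-left — a diagonal reflection.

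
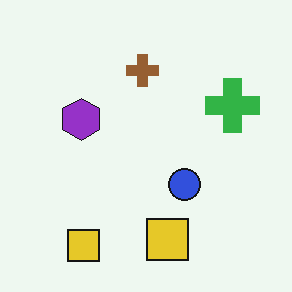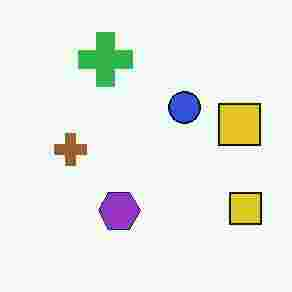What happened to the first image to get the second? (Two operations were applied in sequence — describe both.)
It was rotated 90° counter-clockwise, then degraded with heavy JPEG compression.

The green cross sits in the right of the first image and the top of the second — consistent with a whole-image 90° counter-clockwise rotation. Blocky 8×8 compression artifacts appear around shape edges and the flat background shows ringing — characteristic JPEG degradation.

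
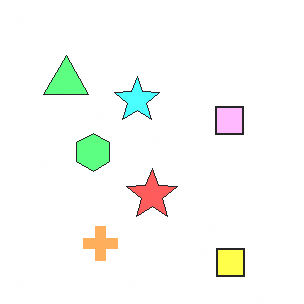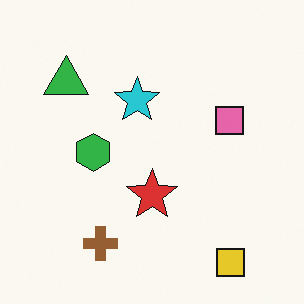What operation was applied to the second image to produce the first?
This is the original image noticeably brightened.

Every pixel — background and shapes alike — is uniformly brightened.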